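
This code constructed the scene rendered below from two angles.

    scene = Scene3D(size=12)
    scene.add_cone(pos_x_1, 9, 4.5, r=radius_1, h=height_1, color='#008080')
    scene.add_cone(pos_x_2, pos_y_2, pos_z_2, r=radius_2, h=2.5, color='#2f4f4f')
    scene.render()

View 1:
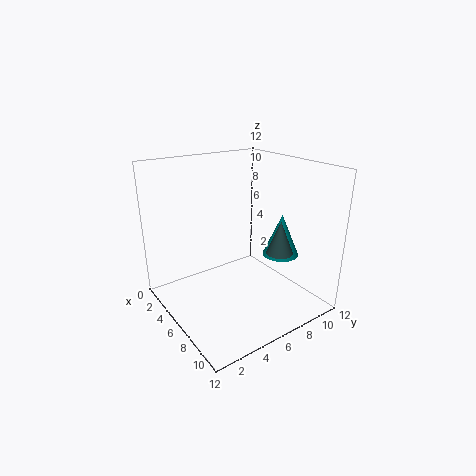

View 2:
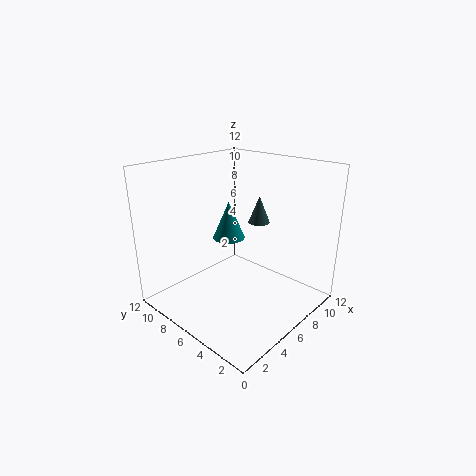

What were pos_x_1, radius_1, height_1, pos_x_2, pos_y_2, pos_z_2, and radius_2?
pos_x_1 = 8; radius_1 = 1.5; height_1 = 3.5; pos_x_2 = 10; pos_y_2 = 7; pos_z_2 = 6; radius_2 = 1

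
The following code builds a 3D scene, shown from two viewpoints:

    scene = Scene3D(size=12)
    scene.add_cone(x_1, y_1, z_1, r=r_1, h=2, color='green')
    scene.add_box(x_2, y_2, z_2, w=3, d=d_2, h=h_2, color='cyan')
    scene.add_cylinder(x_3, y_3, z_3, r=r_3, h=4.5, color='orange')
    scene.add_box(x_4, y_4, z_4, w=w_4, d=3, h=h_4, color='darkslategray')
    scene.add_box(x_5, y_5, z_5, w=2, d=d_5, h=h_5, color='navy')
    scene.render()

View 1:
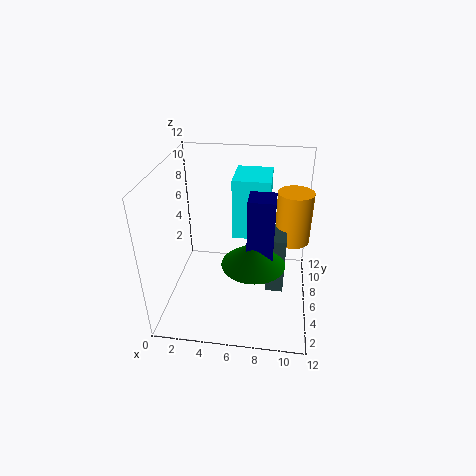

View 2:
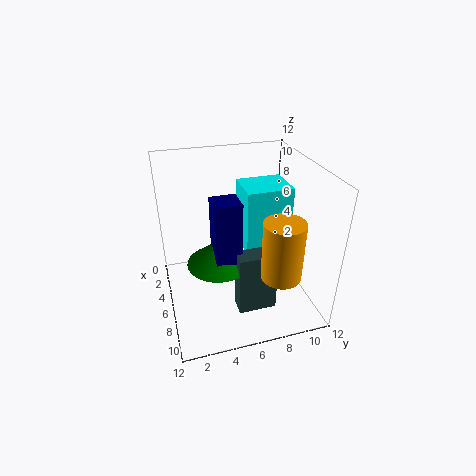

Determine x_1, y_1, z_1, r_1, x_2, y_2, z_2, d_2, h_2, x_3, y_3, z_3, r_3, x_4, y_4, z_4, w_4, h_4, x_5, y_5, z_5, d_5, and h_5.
x_1 = 7.5; y_1 = 4; z_1 = 5; r_1 = 2.5; x_2 = 5.5; y_2 = 6; z_2 = 6; d_2 = 3.5; h_2 = 5; x_3 = 10.5; y_3 = 8; z_3 = 5; r_3 = 1.5; x_4 = 8.5; y_4 = 5; z_4 = 1.5; w_4 = 1.5; h_4 = 5; x_5 = 7; y_5 = 3.5; z_5 = 5.5; d_5 = 2; h_5 = 5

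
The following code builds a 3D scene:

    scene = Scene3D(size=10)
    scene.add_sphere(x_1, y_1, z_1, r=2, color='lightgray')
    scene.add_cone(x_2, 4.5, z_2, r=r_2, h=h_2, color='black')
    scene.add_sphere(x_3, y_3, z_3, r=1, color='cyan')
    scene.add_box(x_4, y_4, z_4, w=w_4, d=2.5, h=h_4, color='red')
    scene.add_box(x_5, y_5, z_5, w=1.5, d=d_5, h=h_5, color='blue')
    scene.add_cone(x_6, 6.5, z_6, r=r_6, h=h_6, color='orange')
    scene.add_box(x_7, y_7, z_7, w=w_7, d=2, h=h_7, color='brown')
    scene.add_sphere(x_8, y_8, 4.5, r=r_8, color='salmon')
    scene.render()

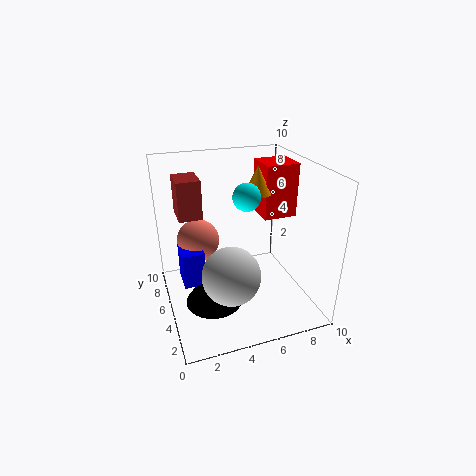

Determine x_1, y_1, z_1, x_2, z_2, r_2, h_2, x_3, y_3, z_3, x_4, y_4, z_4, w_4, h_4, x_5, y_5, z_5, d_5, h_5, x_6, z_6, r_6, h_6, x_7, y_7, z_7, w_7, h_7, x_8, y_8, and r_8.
x_1 = 4, y_1 = 3.5, z_1 = 3, x_2 = 3, z_2 = 0.5, r_2 = 2, h_2 = 3, x_3 = 6, y_3 = 6, z_3 = 7.5, x_4 = 7.5, y_4 = 6, z_4 = 5.5, w_4 = 2.5, h_4 = 4, x_5 = 1, y_5 = 4.5, z_5 = 2, d_5 = 2, h_5 = 2.5, x_6 = 7, z_6 = 7.5, r_6 = 1, h_6 = 2, x_7 = 1, y_7 = 4.5, z_7 = 7, w_7 = 1.5, h_7 = 2.5, x_8 = 2.5, y_8 = 6.5, r_8 = 1.5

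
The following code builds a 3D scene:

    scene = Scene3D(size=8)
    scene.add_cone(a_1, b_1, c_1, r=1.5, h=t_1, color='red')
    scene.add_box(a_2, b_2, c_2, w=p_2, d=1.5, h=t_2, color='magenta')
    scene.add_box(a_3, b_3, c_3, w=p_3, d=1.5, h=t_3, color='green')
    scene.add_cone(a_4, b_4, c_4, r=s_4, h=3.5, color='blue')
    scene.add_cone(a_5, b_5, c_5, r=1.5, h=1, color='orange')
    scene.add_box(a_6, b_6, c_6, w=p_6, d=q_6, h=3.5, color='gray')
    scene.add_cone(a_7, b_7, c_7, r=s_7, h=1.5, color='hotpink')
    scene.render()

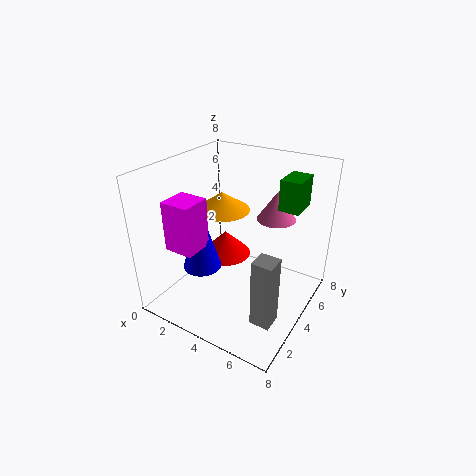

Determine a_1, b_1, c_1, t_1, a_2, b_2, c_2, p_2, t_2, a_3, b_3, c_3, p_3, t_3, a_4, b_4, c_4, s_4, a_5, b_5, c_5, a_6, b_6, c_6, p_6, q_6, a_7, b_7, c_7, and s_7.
a_1 = 2.5, b_1 = 5, c_1 = 2, t_1 = 1.5, a_2 = 2, b_2 = 0.5, c_2 = 4.5, p_2 = 1.5, t_2 = 2.5, a_3 = 6.5, b_3 = 3.5, c_3 = 6.5, p_3 = 1, t_3 = 1.5, a_4 = 3, b_4 = 2, c_4 = 3, s_4 = 1, a_5 = 3, b_5 = 4, c_5 = 5.5, a_6 = 6.5, b_6 = 1, c_6 = 1.5, p_6 = 1, q_6 = 1, a_7 = 6, b_7 = 4.5, c_7 = 5.5, s_7 = 1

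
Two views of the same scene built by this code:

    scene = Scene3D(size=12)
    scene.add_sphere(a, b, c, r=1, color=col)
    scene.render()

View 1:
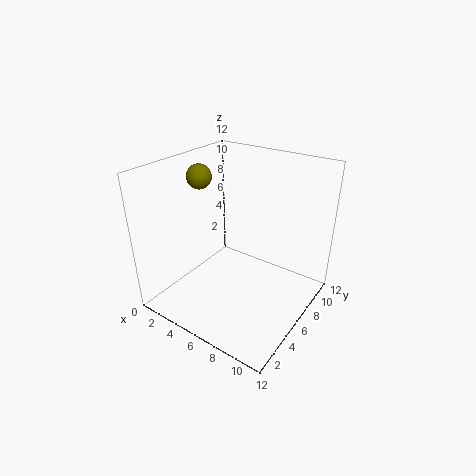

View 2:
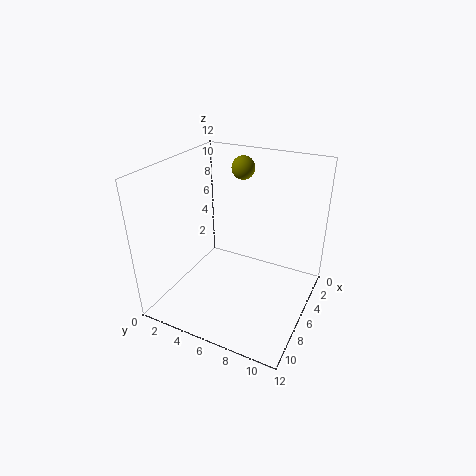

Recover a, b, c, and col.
a = 3, b = 5, c = 11, col = 'olive'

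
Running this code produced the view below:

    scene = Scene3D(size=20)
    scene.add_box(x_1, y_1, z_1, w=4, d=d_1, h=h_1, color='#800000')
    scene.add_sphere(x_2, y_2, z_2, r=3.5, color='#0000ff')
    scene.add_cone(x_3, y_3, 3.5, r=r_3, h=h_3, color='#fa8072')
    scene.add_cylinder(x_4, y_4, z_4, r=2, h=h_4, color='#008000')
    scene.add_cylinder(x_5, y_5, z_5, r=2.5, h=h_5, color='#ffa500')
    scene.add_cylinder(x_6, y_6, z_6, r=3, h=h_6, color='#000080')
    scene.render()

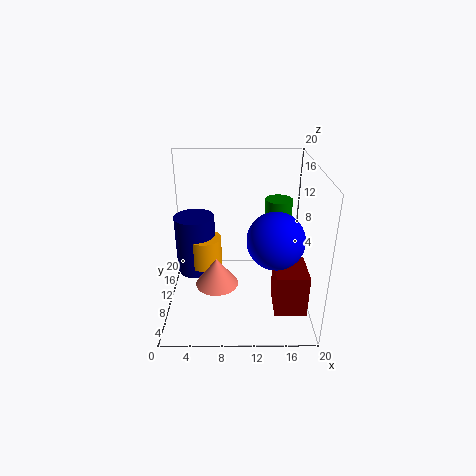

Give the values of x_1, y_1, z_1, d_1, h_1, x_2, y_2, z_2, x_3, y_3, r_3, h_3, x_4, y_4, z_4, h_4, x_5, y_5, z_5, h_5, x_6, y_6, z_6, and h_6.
x_1 = 14.5; y_1 = 1.5; z_1 = 3.5; d_1 = 5; h_1 = 5.5; x_2 = 14.5; y_2 = 4.5; z_2 = 12.5; x_3 = 7; y_3 = 8.5; r_3 = 3; h_3 = 4; x_4 = 16; y_4 = 14.5; z_4 = 8.5; h_4 = 5.5; x_5 = 5; y_5 = 13; z_5 = 4; h_5 = 4.5; x_6 = 3.5; y_6 = 14; z_6 = 2.5; h_6 = 9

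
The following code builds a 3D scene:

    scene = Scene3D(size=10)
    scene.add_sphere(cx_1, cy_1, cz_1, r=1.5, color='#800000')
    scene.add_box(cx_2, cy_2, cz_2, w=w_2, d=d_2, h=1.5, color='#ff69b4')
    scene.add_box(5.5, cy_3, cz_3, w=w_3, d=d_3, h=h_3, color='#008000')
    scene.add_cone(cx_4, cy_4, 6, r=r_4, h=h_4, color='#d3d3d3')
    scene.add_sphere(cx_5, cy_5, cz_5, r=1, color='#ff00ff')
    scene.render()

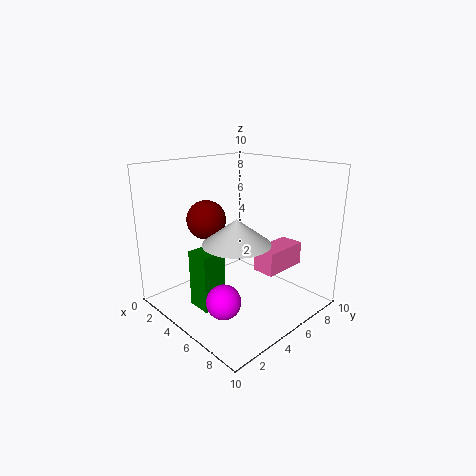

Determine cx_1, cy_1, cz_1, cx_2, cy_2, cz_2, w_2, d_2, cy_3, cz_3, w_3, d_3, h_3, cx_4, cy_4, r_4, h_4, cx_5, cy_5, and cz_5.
cx_1 = 1.5
cy_1 = 5
cz_1 = 5.5
cx_2 = 7
cy_2 = 4.5
cz_2 = 3.5
w_2 = 1.5
d_2 = 3
cy_3 = 0.5
cz_3 = 2
w_3 = 1.5
d_3 = 1.5
h_3 = 3.5
cx_4 = 7.5
cy_4 = 2.5
r_4 = 2
h_4 = 1.5
cx_5 = 8
cy_5 = 1
cz_5 = 3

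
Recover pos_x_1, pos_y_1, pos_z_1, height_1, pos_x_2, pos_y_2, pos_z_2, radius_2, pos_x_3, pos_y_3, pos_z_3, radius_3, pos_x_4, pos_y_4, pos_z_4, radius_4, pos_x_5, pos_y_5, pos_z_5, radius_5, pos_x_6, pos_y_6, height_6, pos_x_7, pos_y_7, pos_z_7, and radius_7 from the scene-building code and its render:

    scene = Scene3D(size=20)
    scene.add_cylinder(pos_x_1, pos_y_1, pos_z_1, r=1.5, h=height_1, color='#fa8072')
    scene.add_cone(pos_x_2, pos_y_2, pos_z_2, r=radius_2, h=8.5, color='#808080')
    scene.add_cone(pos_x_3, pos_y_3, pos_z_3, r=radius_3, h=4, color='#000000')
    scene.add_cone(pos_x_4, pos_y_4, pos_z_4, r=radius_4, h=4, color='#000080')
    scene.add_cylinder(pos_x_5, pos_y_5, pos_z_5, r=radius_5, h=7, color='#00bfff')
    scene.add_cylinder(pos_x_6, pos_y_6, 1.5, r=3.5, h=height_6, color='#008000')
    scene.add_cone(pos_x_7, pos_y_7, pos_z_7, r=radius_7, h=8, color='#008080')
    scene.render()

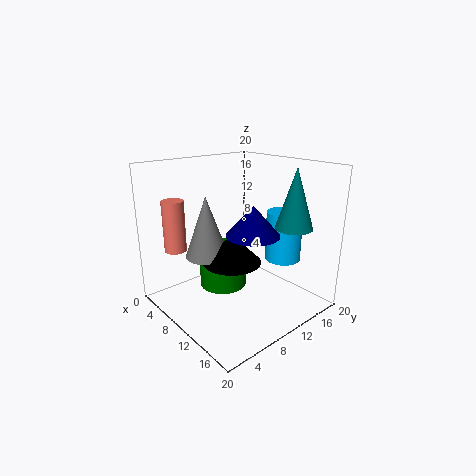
pos_x_1 = 5, pos_y_1 = 3, pos_z_1 = 8.5, height_1 = 7, pos_x_2 = 7.5, pos_y_2 = 6.5, pos_z_2 = 7.5, radius_2 = 3, pos_x_3 = 10.5, pos_y_3 = 8.5, pos_z_3 = 7, radius_3 = 4, pos_x_4 = 13.5, pos_y_4 = 9.5, pos_z_4 = 11.5, radius_4 = 3.5, pos_x_5 = 13.5, pos_y_5 = 15.5, pos_z_5 = 6.5, radius_5 = 2.5, pos_x_6 = 6.5, pos_y_6 = 10, height_6 = 6, pos_x_7 = 16, pos_y_7 = 14.5, pos_z_7 = 12, radius_7 = 2.5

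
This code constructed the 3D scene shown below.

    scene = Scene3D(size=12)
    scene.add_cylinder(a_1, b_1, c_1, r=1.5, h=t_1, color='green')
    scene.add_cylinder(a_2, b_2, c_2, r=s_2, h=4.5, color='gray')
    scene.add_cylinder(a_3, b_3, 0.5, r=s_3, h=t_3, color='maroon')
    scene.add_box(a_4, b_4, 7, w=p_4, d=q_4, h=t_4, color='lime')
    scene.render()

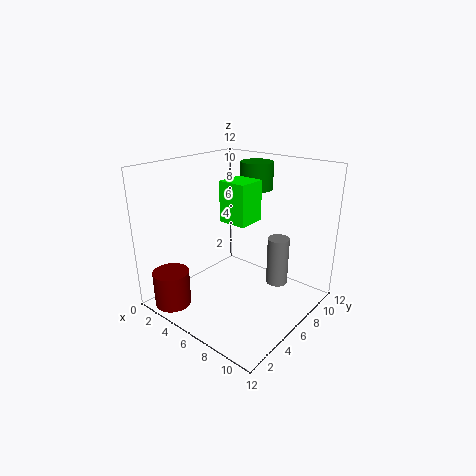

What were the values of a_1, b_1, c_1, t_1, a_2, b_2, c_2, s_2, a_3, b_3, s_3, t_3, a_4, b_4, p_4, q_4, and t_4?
a_1 = 4.5; b_1 = 10.5; c_1 = 9; t_1 = 2.5; a_2 = 7.5; b_2 = 10; c_2 = 0.5; s_2 = 1; a_3 = 2.5; b_3 = 1.5; s_3 = 1.5; t_3 = 3; a_4 = 4; b_4 = 6; p_4 = 2.5; q_4 = 2.5; t_4 = 3.5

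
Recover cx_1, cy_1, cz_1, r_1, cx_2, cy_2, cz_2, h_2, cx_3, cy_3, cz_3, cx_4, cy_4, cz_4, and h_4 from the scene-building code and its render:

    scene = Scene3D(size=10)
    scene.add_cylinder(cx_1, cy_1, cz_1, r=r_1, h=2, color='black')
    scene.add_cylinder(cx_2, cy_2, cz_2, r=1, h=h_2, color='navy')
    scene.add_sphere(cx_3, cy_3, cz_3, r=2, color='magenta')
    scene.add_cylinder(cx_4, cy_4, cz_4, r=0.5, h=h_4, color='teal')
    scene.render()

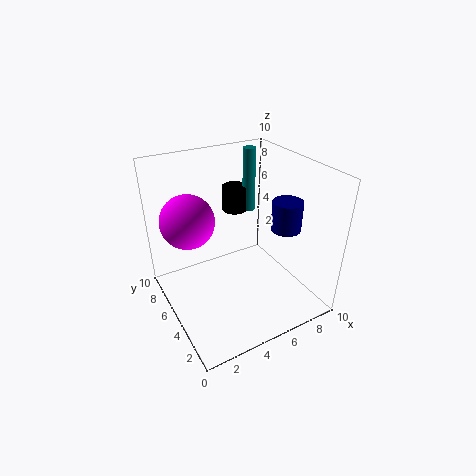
cx_1 = 7, cy_1 = 9, cz_1 = 5, r_1 = 1, cx_2 = 7.5, cy_2 = 3, cz_2 = 6, h_2 = 2, cx_3 = 2.5, cy_3 = 8, cz_3 = 5.5, cx_4 = 8, cy_4 = 8.5, cz_4 = 5, h_4 = 5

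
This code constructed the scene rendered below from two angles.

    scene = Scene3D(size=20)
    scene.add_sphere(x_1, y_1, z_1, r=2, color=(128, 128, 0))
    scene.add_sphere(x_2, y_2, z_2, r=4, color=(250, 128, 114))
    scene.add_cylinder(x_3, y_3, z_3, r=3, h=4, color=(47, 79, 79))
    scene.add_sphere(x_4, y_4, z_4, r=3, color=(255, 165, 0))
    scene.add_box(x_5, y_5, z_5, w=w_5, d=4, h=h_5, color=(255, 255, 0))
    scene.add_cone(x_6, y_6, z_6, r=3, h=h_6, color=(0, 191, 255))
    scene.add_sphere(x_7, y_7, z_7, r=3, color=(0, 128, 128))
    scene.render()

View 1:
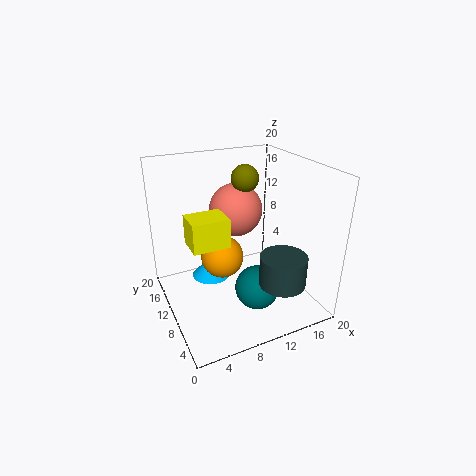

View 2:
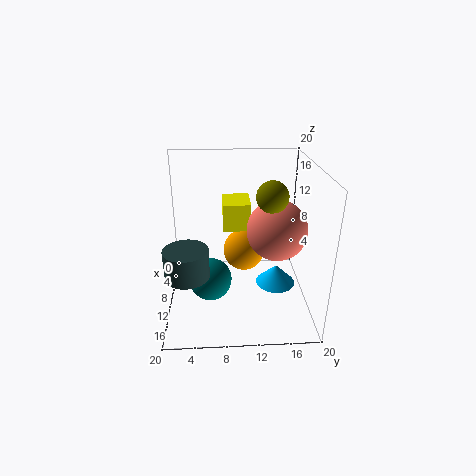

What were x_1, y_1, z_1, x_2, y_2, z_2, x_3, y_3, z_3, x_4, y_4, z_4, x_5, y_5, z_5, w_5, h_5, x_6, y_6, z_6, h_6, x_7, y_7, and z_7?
x_1 = 13, y_1 = 14, z_1 = 17, x_2 = 12, y_2 = 15, z_2 = 12, x_3 = 13, y_3 = 3, z_3 = 6, x_4 = 8, y_4 = 11, z_4 = 7, x_5 = 3, y_5 = 8, z_5 = 10, w_5 = 5, h_5 = 4, x_6 = 8, y_6 = 16, z_6 = 1, h_6 = 3, x_7 = 11, y_7 = 6, z_7 = 4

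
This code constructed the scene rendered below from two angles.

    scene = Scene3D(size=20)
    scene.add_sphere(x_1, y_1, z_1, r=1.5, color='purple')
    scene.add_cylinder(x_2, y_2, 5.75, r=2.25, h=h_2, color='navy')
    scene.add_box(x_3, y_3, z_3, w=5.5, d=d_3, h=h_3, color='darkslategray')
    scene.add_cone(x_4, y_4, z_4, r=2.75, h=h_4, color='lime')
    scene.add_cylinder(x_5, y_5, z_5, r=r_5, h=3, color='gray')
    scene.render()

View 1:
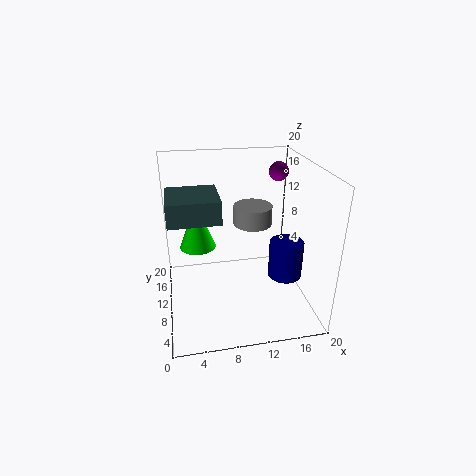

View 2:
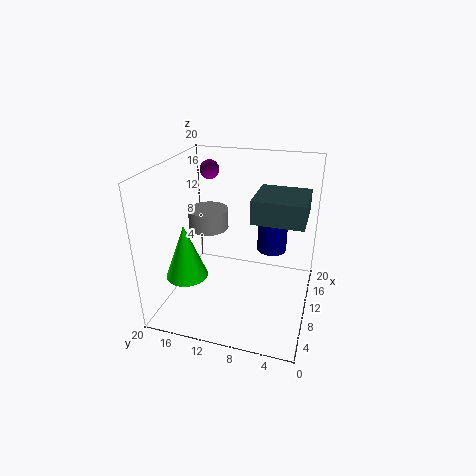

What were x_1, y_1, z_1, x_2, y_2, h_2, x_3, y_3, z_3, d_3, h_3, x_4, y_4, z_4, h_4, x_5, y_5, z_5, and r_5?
x_1 = 17.75
y_1 = 17
z_1 = 17
x_2 = 15.75
y_2 = 6.25
h_2 = 5
x_3 = 1
y_3 = 0.5
z_3 = 16.75
d_3 = 5.5
h_3 = 2.5
x_4 = 4.75
y_4 = 15.5
z_4 = 6.25
h_4 = 7.25
x_5 = 13.5
y_5 = 15.75
z_5 = 9.25
r_5 = 3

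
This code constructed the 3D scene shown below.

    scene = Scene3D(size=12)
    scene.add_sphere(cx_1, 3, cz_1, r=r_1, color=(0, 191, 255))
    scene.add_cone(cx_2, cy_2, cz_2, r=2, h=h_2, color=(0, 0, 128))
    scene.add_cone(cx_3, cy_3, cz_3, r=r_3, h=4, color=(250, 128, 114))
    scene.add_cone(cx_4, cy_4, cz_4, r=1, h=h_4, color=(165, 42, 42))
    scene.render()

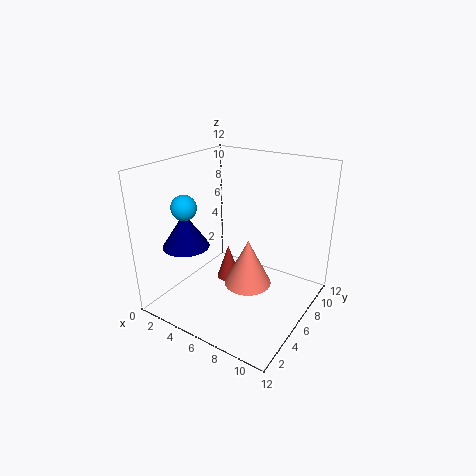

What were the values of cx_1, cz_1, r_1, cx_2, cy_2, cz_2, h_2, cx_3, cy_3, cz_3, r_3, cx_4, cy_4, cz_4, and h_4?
cx_1 = 3, cz_1 = 9, r_1 = 1, cx_2 = 2, cy_2 = 4, cz_2 = 5, h_2 = 3, cx_3 = 7, cy_3 = 6, cz_3 = 2, r_3 = 2, cx_4 = 5, cy_4 = 6, cz_4 = 2, h_4 = 3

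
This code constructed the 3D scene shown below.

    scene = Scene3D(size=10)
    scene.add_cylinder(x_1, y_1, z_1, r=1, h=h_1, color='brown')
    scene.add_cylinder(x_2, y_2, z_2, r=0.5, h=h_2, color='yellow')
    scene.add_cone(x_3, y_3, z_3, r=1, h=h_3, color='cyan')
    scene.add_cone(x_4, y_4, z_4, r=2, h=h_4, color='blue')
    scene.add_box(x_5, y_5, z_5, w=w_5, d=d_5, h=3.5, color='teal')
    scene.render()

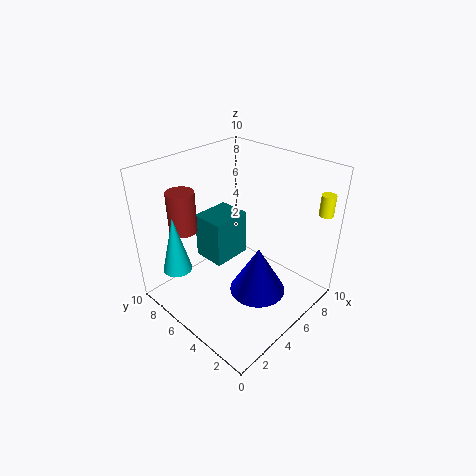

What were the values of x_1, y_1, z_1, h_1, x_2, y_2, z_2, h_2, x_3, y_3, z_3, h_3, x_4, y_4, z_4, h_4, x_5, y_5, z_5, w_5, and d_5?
x_1 = 3; y_1 = 8.5; z_1 = 5; h_1 = 3; x_2 = 9.5; y_2 = 1; z_2 = 6.5; h_2 = 1.5; x_3 = 1.5; y_3 = 7.5; z_3 = 3; h_3 = 4; x_4 = 5.5; y_4 = 3.5; z_4 = 1; h_4 = 3.5; x_5 = 4.5; y_5 = 6.5; z_5 = 2; w_5 = 3; d_5 = 2.5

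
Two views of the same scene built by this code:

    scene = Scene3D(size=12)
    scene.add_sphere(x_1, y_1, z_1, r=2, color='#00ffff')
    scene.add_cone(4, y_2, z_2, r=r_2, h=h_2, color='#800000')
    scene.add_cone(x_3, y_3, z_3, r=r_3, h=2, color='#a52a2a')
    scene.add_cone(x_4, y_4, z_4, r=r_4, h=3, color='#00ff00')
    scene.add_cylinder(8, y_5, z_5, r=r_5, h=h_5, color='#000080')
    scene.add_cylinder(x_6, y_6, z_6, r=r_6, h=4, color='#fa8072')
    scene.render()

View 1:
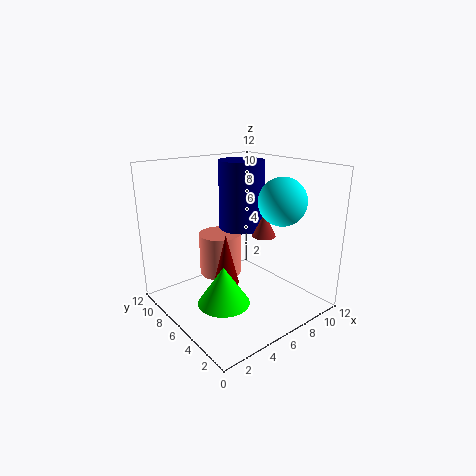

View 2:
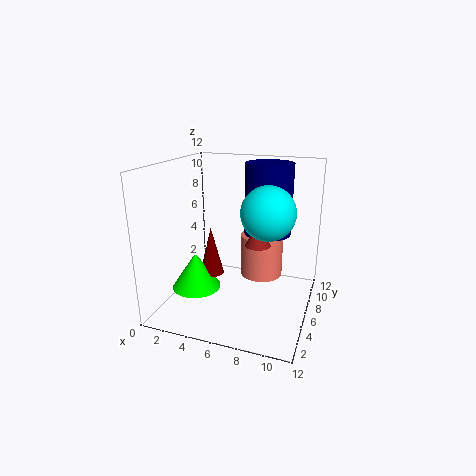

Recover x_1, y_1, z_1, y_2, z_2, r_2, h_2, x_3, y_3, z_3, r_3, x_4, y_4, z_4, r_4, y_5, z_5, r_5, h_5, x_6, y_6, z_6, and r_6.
x_1 = 9, y_1 = 4, z_1 = 9, y_2 = 5, z_2 = 3, r_2 = 1, h_2 = 4, x_3 = 8, y_3 = 5, z_3 = 6, r_3 = 1, x_4 = 3, y_4 = 4, z_4 = 2, r_4 = 2, y_5 = 8, z_5 = 6, r_5 = 2, h_5 = 6, x_6 = 7, y_6 = 10, z_6 = 1, r_6 = 2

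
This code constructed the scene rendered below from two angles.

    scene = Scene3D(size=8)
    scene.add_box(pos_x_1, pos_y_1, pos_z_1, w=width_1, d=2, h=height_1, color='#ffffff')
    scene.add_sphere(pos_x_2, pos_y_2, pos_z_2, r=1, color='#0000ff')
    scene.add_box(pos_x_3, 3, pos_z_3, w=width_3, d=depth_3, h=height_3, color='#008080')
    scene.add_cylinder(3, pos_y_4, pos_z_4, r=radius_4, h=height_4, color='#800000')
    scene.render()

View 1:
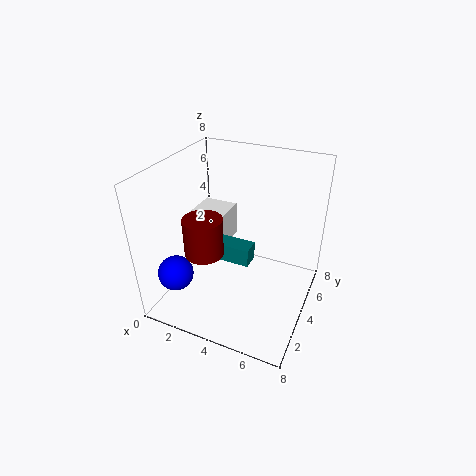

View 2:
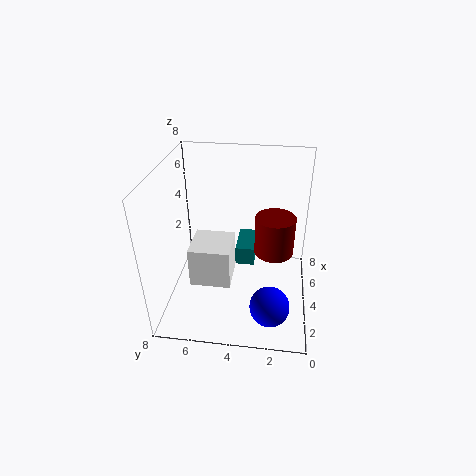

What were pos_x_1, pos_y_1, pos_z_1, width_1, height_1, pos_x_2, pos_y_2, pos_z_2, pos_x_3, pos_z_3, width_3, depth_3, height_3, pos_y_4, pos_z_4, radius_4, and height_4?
pos_x_1 = 1; pos_y_1 = 4; pos_z_1 = 3; width_1 = 2; height_1 = 2; pos_x_2 = 1; pos_y_2 = 2; pos_z_2 = 2; pos_x_3 = 3; pos_z_3 = 3; width_3 = 2; depth_3 = 1; height_3 = 1; pos_y_4 = 2; pos_z_4 = 4; radius_4 = 1; height_4 = 2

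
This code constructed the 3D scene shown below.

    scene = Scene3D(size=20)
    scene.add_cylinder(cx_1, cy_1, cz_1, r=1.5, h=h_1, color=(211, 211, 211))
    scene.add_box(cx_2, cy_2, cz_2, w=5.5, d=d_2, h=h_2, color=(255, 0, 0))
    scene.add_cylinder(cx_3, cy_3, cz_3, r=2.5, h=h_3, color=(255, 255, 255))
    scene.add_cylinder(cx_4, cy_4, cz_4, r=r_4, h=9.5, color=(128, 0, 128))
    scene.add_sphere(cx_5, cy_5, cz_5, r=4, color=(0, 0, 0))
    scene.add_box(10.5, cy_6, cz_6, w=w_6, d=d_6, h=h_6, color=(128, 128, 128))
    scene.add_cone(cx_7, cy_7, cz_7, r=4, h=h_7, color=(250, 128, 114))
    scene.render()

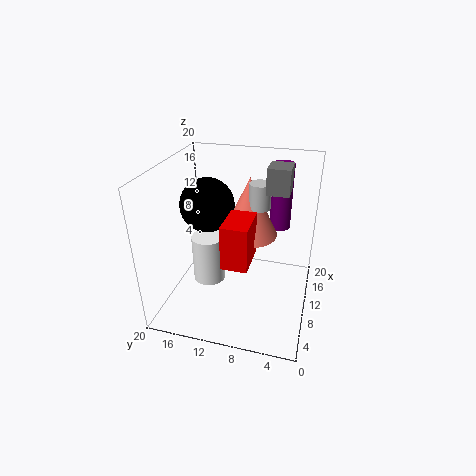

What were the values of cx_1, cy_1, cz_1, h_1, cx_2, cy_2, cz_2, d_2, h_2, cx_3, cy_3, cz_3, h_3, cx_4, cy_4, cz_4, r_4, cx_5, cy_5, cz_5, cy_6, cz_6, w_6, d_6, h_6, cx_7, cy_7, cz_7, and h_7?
cx_1 = 12, cy_1 = 7.5, cz_1 = 14, h_1 = 3.5, cx_2 = 5, cy_2 = 7.5, cz_2 = 8, d_2 = 3.5, h_2 = 6, cx_3 = 12.5, cy_3 = 15.5, cz_3 = 0.5, h_3 = 7.5, cx_4 = 15, cy_4 = 5, cz_4 = 10, r_4 = 1.5, cx_5 = 13, cy_5 = 15.5, cz_5 = 13, cy_6 = 3.5, cz_6 = 16.5, w_6 = 3.5, d_6 = 3, h_6 = 3.5, cx_7 = 12.5, cy_7 = 9, cz_7 = 9.5, h_7 = 8.5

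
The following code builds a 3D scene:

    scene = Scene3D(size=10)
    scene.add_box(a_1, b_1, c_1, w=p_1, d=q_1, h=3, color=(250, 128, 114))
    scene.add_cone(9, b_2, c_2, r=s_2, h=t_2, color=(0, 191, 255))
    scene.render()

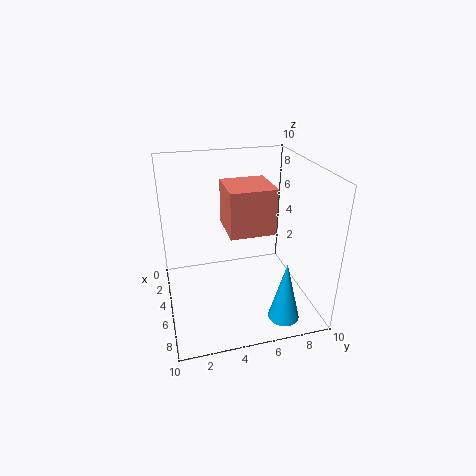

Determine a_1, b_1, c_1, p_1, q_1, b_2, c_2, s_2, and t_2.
a_1 = 4, b_1 = 4, c_1 = 6, p_1 = 3, q_1 = 3, b_2 = 7, c_2 = 1, s_2 = 1, t_2 = 4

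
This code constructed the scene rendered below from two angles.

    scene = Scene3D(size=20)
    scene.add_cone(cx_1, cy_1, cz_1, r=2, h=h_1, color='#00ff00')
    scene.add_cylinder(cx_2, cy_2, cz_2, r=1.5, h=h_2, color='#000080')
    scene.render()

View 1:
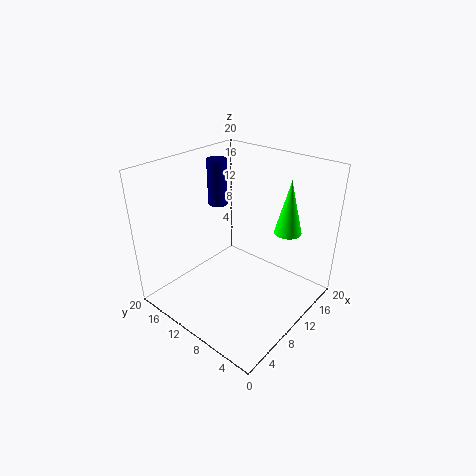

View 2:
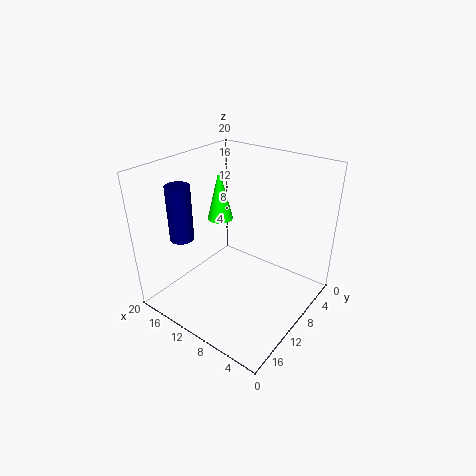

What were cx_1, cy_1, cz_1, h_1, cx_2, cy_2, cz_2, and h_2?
cx_1 = 16.5
cy_1 = 6
cz_1 = 9.5
h_1 = 8
cx_2 = 13.5
cy_2 = 17
cz_2 = 12
h_2 = 7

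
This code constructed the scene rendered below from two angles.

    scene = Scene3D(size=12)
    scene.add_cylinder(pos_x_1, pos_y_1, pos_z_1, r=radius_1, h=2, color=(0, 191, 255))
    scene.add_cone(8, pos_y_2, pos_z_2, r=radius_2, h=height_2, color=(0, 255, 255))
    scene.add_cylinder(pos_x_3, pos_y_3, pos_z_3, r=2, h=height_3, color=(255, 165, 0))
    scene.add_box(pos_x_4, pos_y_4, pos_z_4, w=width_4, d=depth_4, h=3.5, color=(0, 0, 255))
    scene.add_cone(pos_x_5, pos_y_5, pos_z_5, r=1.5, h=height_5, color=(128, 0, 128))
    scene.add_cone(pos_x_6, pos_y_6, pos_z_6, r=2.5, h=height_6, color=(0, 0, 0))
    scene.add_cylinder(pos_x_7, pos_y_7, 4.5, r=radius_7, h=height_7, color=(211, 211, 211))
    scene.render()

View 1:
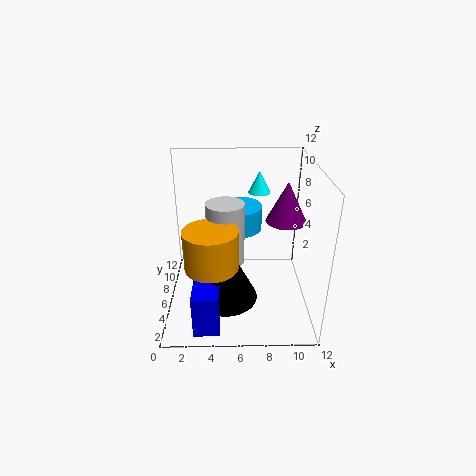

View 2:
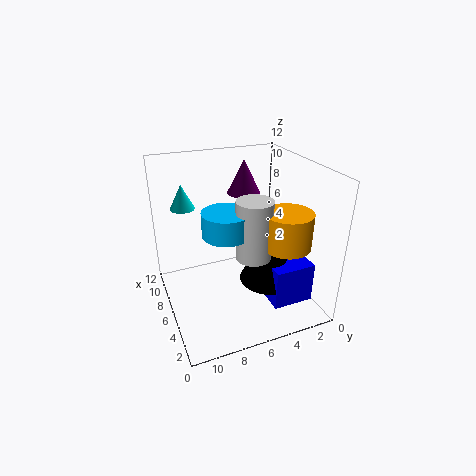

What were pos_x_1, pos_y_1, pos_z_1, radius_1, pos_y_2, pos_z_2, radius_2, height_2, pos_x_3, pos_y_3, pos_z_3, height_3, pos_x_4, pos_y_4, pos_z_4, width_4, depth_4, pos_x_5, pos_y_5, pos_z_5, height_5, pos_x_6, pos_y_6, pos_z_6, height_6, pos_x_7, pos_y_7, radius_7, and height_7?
pos_x_1 = 6; pos_y_1 = 7; pos_z_1 = 6.5; radius_1 = 2; pos_y_2 = 10; pos_z_2 = 8.5; radius_2 = 1; height_2 = 2; pos_x_3 = 4; pos_y_3 = 2.5; pos_z_3 = 5.5; height_3 = 3; pos_x_4 = 2.5; pos_y_4 = 0.5; pos_z_4 = 0.5; width_4 = 2; depth_4 = 3.5; pos_x_5 = 9.5; pos_y_5 = 4; pos_z_5 = 8.5; height_5 = 3; pos_x_6 = 5; pos_y_6 = 3.5; pos_z_6 = 2; height_6 = 5; pos_x_7 = 5; pos_y_7 = 5; radius_7 = 1.5; height_7 = 5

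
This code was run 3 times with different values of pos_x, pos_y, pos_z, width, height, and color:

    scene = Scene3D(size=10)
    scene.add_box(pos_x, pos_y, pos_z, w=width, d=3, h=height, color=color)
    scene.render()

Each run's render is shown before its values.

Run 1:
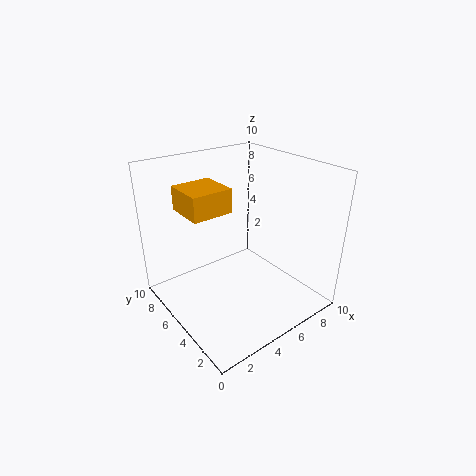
pos_x = 2.25; pos_y = 6; pos_z = 6.5; width = 3; height = 1.75; color = 'orange'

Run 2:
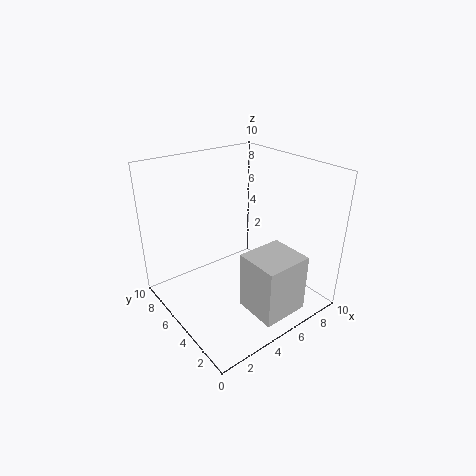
pos_x = 4; pos_y = 0.5; pos_z = 0.75; width = 3.25; height = 4; color = 'lightgray'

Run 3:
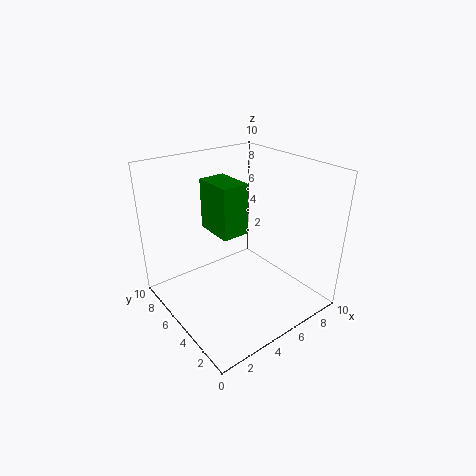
pos_x = 4.25; pos_y = 5.5; pos_z = 4.75; width = 2; height = 3.75; color = 'green'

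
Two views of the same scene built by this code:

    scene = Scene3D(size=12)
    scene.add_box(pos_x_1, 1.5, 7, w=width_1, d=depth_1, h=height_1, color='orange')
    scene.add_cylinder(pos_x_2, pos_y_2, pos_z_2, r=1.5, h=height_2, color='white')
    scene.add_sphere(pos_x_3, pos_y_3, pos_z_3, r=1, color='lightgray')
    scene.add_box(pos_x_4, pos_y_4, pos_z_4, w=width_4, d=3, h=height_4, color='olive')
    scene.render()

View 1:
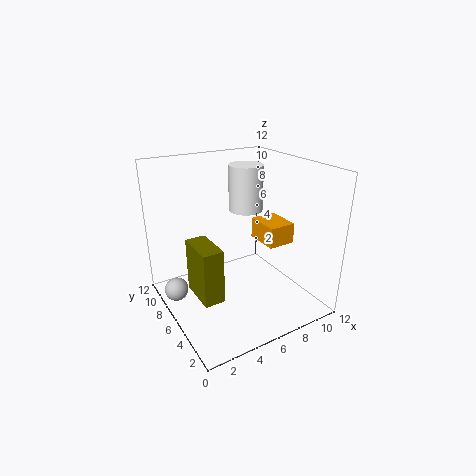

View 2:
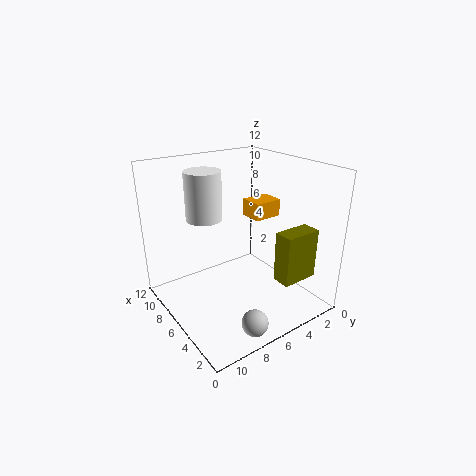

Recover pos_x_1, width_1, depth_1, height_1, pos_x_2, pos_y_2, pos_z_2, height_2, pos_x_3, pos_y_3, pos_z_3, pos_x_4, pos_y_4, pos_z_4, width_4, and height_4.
pos_x_1 = 6
width_1 = 2
depth_1 = 2.5
height_1 = 1.5
pos_x_2 = 8
pos_y_2 = 8
pos_z_2 = 7.5
height_2 = 4
pos_x_3 = 1
pos_y_3 = 8
pos_z_3 = 1.5
pos_x_4 = 1
pos_y_4 = 2
pos_z_4 = 3.5
width_4 = 1.5
height_4 = 4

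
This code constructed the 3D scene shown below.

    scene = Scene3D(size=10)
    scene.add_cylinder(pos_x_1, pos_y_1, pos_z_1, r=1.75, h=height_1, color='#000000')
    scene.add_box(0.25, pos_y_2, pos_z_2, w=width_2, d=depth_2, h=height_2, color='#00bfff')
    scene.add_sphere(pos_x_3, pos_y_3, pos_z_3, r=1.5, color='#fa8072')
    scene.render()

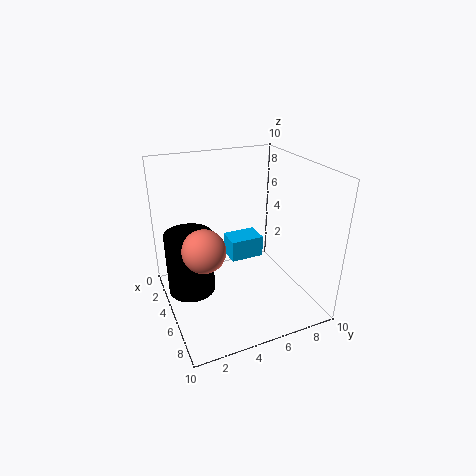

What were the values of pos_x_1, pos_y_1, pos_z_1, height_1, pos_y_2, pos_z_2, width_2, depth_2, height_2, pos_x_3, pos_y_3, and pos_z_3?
pos_x_1 = 3, pos_y_1 = 2, pos_z_1 = 0.25, height_1 = 4.75, pos_y_2 = 5.75, pos_z_2 = 1.25, width_2 = 2, depth_2 = 2.75, height_2 = 1.75, pos_x_3 = 5, pos_y_3 = 2.5, pos_z_3 = 4.5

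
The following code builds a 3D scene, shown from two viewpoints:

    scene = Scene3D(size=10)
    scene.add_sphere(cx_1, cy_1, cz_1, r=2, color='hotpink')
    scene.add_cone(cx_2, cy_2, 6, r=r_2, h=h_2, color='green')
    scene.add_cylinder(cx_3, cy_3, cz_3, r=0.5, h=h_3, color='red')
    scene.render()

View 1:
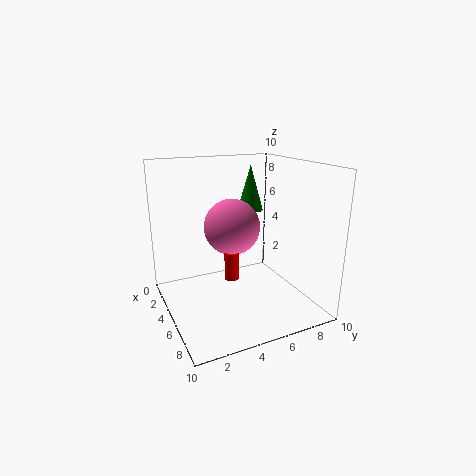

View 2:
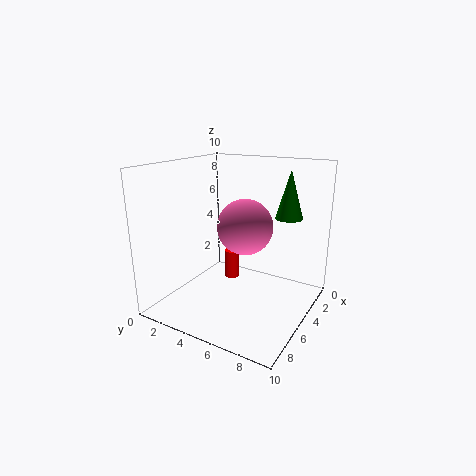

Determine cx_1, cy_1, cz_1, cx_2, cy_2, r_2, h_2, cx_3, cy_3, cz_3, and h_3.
cx_1 = 4
cy_1 = 5
cz_1 = 5.5
cx_2 = 2
cy_2 = 7.5
r_2 = 1
h_2 = 3.5
cx_3 = 5
cy_3 = 4.5
cz_3 = 2
h_3 = 2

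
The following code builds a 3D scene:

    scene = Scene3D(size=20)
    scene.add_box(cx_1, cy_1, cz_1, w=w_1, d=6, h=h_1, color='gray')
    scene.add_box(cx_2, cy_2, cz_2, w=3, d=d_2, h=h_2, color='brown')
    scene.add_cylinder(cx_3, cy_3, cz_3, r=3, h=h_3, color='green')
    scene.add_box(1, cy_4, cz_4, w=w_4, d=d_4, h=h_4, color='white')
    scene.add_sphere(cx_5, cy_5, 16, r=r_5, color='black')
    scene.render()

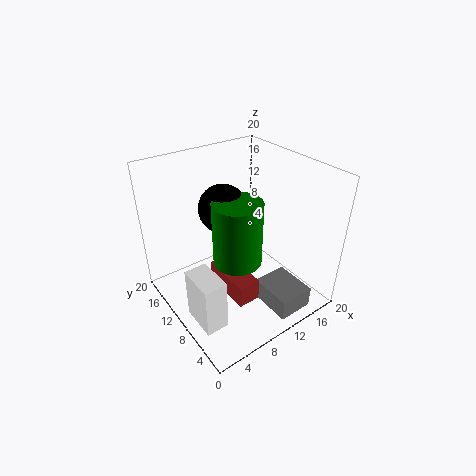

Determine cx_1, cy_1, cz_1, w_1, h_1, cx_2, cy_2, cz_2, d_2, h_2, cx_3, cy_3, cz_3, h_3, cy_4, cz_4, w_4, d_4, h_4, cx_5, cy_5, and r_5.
cx_1 = 11, cy_1 = 1, cz_1 = 1, w_1 = 5, h_1 = 3, cx_2 = 6, cy_2 = 4, cz_2 = 4, d_2 = 7, h_2 = 3, cx_3 = 7, cy_3 = 6, cz_3 = 10, h_3 = 8, cy_4 = 4, cz_4 = 2, w_4 = 3, d_4 = 5, h_4 = 7, cx_5 = 7, cy_5 = 9, r_5 = 3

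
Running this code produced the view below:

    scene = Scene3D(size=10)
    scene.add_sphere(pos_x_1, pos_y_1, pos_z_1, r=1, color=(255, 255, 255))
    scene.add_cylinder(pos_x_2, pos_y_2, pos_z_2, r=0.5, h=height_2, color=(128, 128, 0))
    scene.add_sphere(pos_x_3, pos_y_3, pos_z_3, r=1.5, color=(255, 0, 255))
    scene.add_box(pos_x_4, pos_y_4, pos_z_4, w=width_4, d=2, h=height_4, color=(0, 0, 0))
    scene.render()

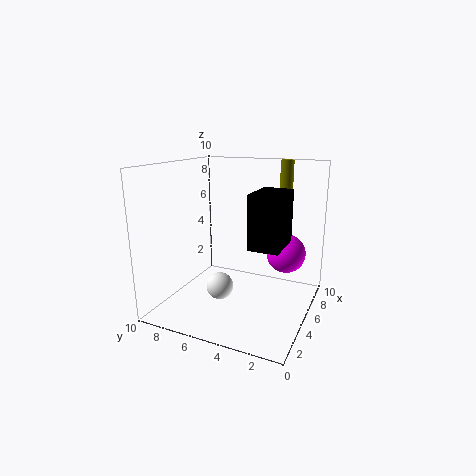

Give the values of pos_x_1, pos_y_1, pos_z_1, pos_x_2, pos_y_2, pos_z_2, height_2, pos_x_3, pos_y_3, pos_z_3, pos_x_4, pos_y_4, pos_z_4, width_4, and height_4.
pos_x_1 = 5
pos_y_1 = 6.5
pos_z_1 = 1
pos_x_2 = 9.5
pos_y_2 = 3
pos_z_2 = 7.5
height_2 = 2.5
pos_x_3 = 8.5
pos_y_3 = 2.5
pos_z_3 = 3
pos_x_4 = 3
pos_y_4 = 1.5
pos_z_4 = 5
width_4 = 3
height_4 = 3.5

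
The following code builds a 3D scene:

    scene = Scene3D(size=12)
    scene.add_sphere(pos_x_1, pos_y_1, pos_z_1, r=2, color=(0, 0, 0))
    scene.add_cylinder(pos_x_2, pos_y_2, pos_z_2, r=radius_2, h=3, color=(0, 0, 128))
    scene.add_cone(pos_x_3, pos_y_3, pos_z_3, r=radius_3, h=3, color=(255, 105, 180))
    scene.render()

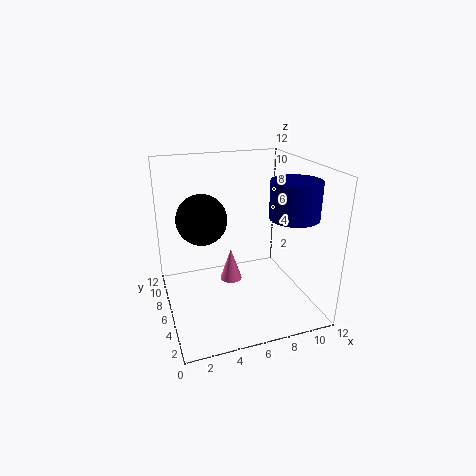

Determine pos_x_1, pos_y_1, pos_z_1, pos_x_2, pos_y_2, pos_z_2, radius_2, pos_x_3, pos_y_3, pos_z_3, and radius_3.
pos_x_1 = 3
pos_y_1 = 6
pos_z_1 = 8
pos_x_2 = 10
pos_y_2 = 4
pos_z_2 = 8
radius_2 = 2
pos_x_3 = 6
pos_y_3 = 8
pos_z_3 = 1
radius_3 = 1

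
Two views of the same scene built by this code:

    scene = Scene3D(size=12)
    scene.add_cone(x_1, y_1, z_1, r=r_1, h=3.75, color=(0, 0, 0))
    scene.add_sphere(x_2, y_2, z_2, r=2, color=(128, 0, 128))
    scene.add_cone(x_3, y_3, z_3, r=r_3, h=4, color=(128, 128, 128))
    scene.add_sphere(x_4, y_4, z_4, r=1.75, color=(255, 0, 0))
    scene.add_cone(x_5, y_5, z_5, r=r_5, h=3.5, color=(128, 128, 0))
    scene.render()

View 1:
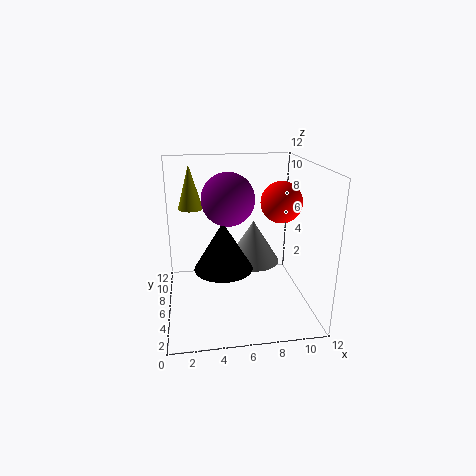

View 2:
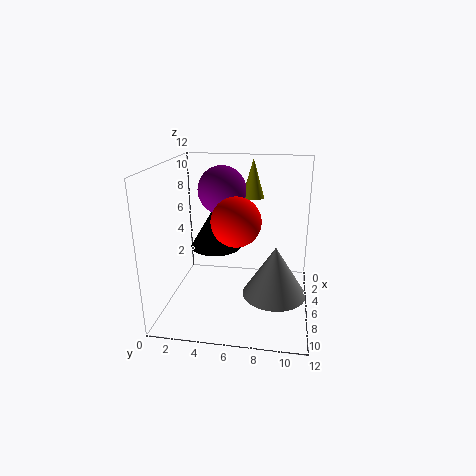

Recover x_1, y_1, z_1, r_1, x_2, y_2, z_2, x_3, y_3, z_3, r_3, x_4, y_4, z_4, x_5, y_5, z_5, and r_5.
x_1 = 4.5, y_1 = 3.75, z_1 = 4.5, r_1 = 2.25, x_2 = 5, y_2 = 4.5, z_2 = 9.75, x_3 = 8, y_3 = 9.25, z_3 = 2.25, r_3 = 2.5, x_4 = 9.75, y_4 = 6.5, z_4 = 8.75, x_5 = 2.25, y_5 = 6.75, z_5 = 8.5, r_5 = 1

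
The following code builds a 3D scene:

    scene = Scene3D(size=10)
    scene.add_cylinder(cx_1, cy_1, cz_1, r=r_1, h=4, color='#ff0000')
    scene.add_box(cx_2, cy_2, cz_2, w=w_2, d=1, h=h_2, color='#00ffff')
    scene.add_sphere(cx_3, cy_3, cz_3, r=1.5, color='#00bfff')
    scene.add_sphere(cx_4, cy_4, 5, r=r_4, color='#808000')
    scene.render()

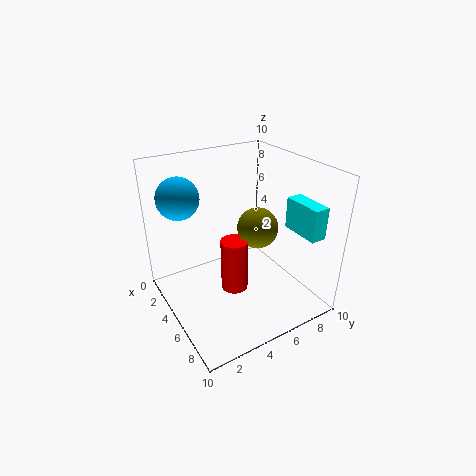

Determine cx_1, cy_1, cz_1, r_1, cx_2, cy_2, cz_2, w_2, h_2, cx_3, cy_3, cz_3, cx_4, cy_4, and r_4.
cx_1 = 4.5
cy_1 = 5
cz_1 = 0.5
r_1 = 1
cx_2 = 7.5
cy_2 = 7
cz_2 = 6.5
w_2 = 2.5
h_2 = 2
cx_3 = 2
cy_3 = 2
cz_3 = 7.5
cx_4 = 4.5
cy_4 = 7
r_4 = 1.5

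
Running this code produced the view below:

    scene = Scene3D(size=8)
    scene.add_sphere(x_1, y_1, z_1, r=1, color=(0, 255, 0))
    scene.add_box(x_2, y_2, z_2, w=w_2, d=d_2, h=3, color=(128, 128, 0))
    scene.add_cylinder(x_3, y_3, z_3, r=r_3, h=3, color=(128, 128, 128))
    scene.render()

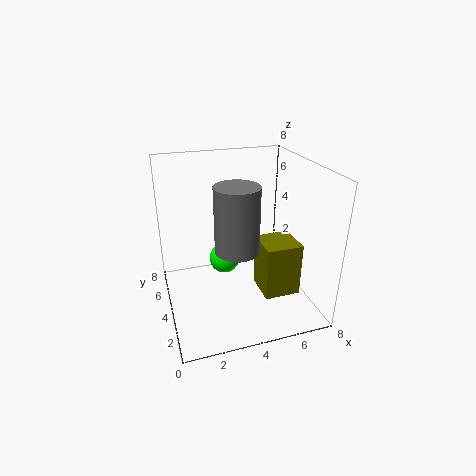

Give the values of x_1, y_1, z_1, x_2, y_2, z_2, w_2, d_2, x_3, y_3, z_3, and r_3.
x_1 = 4
y_1 = 7
z_1 = 1
x_2 = 5
y_2 = 2
z_2 = 1
w_2 = 2
d_2 = 2
x_3 = 3
y_3 = 1
z_3 = 5
r_3 = 1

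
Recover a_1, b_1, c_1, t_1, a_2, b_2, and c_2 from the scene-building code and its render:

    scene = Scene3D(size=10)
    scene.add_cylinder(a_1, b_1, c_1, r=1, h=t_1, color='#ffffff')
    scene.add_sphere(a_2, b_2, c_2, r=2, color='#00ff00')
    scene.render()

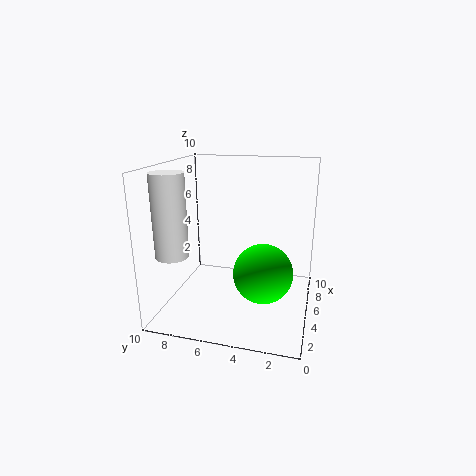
a_1 = 1; b_1 = 8; c_1 = 5; t_1 = 5; a_2 = 4; b_2 = 3; c_2 = 3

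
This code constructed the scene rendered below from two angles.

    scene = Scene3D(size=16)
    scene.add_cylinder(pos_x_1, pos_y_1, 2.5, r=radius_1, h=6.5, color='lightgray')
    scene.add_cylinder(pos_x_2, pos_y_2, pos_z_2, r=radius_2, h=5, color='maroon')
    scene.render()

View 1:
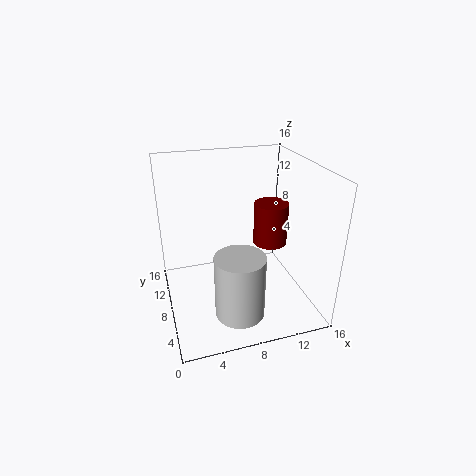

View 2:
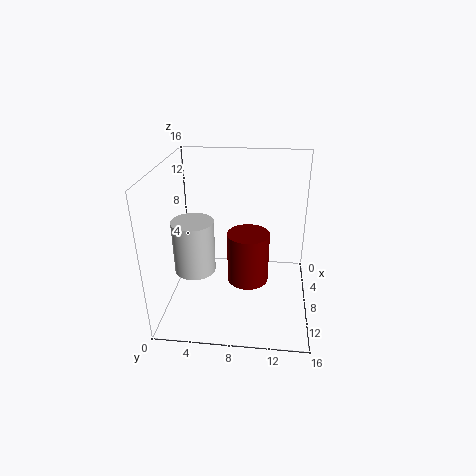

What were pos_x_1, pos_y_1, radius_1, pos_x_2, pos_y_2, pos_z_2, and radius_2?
pos_x_1 = 6.5, pos_y_1 = 2.5, radius_1 = 2.5, pos_x_2 = 12.5, pos_y_2 = 9.5, pos_z_2 = 6, radius_2 = 2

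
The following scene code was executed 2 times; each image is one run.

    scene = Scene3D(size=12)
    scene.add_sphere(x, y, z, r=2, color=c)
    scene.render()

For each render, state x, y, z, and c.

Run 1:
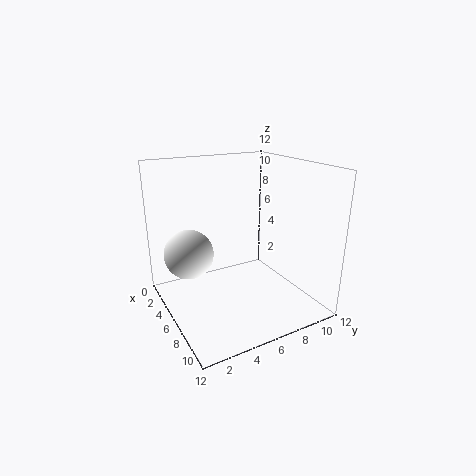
x = 5, y = 2, z = 5, c = 'white'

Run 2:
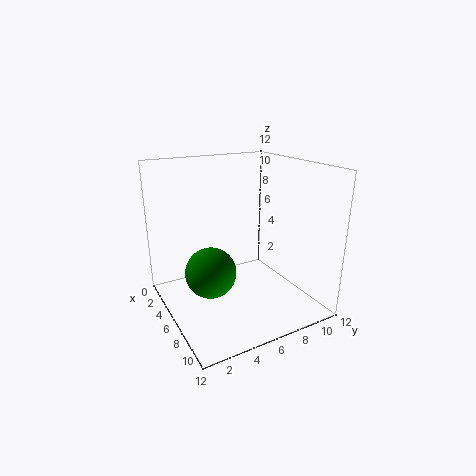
x = 7, y = 3, z = 4, c = 'green'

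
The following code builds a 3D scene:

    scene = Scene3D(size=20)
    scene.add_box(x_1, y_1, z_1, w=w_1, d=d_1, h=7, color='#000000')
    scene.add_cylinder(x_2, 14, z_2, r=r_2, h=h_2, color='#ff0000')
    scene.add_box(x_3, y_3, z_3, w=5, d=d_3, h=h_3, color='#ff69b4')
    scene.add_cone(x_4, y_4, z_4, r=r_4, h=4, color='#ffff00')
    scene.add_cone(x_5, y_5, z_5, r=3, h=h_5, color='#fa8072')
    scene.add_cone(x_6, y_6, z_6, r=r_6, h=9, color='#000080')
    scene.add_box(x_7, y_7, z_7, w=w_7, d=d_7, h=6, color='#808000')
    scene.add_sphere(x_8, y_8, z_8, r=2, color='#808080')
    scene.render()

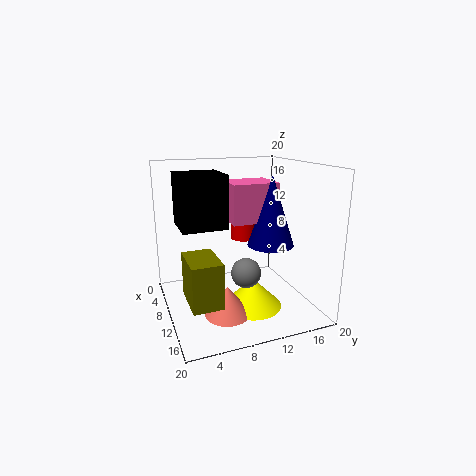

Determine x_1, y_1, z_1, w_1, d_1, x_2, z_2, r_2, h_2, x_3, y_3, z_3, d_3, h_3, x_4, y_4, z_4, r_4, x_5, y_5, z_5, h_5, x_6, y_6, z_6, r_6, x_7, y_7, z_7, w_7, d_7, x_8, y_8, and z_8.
x_1 = 6
y_1 = 2
z_1 = 12
w_1 = 6
d_1 = 6
x_2 = 2
z_2 = 7
r_2 = 2
h_2 = 3
x_3 = 9
y_3 = 8
z_3 = 13
d_3 = 6
h_3 = 5
x_4 = 13
y_4 = 11
z_4 = 1
r_4 = 4
x_5 = 14
y_5 = 7
z_5 = 1
h_5 = 4
x_6 = 14
y_6 = 13
z_6 = 10
r_6 = 3
x_7 = 10
y_7 = 2
z_7 = 3
w_7 = 6
d_7 = 4
x_8 = 13
y_8 = 10
z_8 = 6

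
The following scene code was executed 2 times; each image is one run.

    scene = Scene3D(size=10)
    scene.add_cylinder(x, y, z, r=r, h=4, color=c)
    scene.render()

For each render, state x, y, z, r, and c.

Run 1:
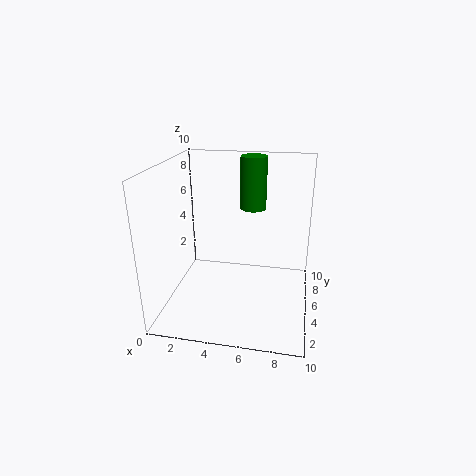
x = 5.5; y = 8.5; z = 6; r = 1; c = 'green'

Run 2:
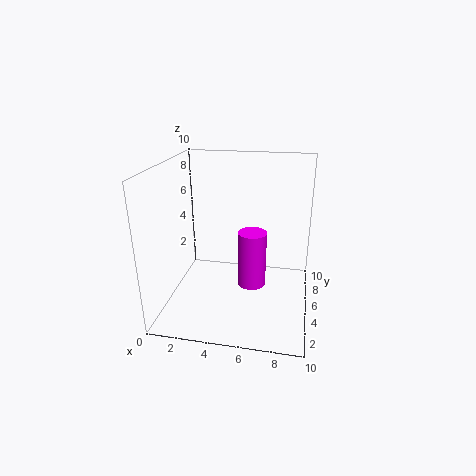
x = 6; y = 5; z = 1.5; r = 1; c = 'magenta'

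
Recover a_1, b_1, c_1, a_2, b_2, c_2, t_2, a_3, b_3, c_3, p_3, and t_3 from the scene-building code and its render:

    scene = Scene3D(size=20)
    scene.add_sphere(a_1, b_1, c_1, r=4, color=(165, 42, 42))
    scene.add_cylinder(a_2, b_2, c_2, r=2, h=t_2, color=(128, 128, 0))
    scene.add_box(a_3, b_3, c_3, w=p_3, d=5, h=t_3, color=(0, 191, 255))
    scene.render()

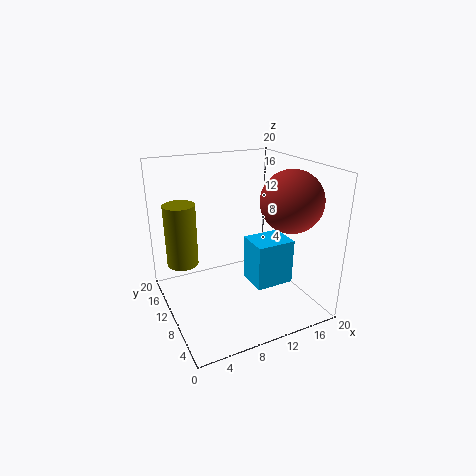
a_1 = 15, b_1 = 5, c_1 = 16, a_2 = 2, b_2 = 10, c_2 = 8, t_2 = 8, a_3 = 13, b_3 = 9, c_3 = 1, p_3 = 6, t_3 = 7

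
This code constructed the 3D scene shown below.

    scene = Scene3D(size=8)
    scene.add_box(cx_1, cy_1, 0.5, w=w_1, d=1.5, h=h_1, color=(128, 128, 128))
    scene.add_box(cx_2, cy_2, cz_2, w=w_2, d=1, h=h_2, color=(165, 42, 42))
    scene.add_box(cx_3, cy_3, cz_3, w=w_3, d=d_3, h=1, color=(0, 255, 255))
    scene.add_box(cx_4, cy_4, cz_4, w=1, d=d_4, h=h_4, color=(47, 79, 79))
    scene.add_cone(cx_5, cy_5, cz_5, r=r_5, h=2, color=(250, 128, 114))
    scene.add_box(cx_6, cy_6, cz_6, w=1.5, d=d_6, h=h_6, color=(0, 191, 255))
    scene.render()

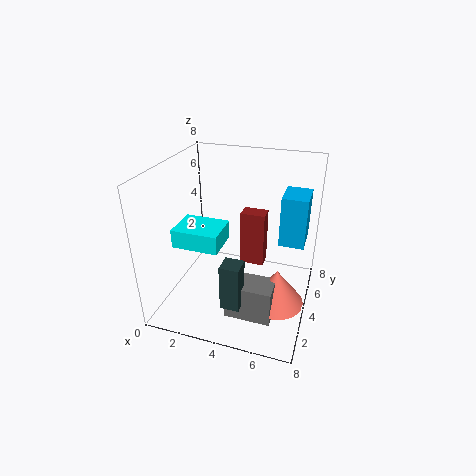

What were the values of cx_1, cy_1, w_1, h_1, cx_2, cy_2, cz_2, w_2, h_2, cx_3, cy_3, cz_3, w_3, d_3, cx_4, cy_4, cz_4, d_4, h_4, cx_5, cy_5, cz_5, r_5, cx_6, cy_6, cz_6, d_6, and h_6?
cx_1 = 4, cy_1 = 1.5, w_1 = 2.5, h_1 = 2, cx_2 = 3.5, cy_2 = 6, cz_2 = 1, w_2 = 1.5, h_2 = 3.5, cx_3 = 1, cy_3 = 2, cz_3 = 4, w_3 = 2.5, d_3 = 2, cx_4 = 4, cy_4 = 1, cz_4 = 1.5, d_4 = 1, h_4 = 2.5, cx_5 = 6.5, cy_5 = 3, cz_5 = 1, r_5 = 1.5, cx_6 = 6, cy_6 = 5.5, cz_6 = 3, d_6 = 2, h_6 = 3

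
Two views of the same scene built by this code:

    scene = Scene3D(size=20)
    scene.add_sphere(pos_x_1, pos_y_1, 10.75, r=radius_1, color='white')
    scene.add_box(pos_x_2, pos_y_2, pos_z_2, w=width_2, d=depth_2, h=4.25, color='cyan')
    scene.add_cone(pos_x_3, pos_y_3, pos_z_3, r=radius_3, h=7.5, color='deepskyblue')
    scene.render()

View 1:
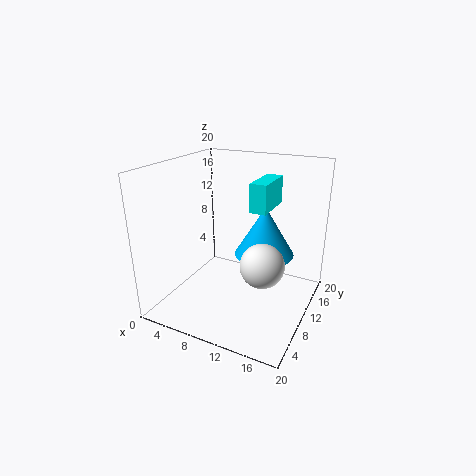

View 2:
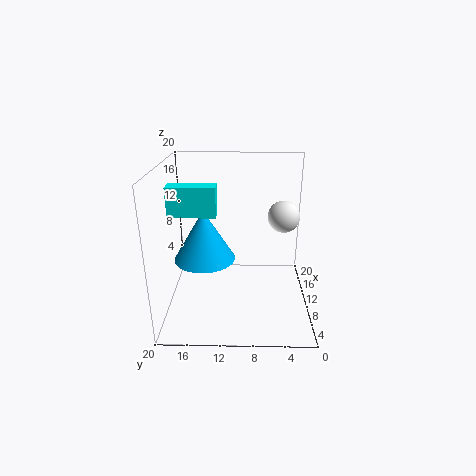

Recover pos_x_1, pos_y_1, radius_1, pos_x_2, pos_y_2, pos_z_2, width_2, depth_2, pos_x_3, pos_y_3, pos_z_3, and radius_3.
pos_x_1 = 16.5, pos_y_1 = 3, radius_1 = 2.5, pos_x_2 = 10.25, pos_y_2 = 13, pos_z_2 = 12.75, width_2 = 2.5, depth_2 = 6.75, pos_x_3 = 12, pos_y_3 = 15, pos_z_3 = 5.75, radius_3 = 4.5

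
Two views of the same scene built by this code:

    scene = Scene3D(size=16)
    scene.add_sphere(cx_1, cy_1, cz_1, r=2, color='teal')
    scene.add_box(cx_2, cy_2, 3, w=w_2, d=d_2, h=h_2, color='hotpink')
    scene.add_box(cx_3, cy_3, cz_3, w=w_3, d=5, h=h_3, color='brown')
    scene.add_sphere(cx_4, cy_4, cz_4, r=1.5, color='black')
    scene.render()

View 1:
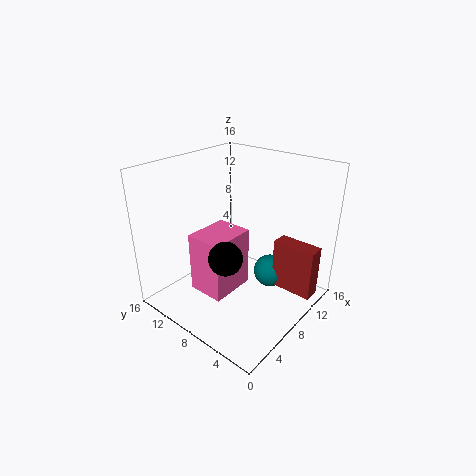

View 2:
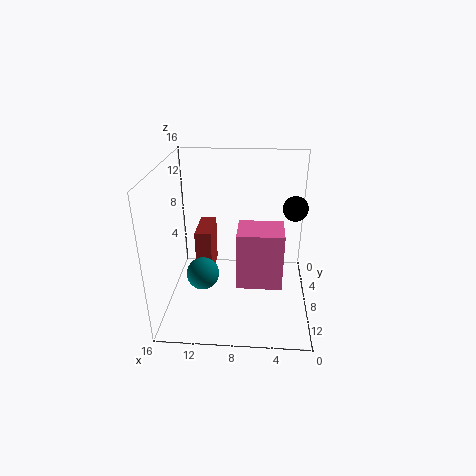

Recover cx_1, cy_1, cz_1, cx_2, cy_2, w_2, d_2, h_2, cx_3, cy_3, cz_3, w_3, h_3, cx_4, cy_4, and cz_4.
cx_1 = 12.5
cy_1 = 6.5
cz_1 = 2
cx_2 = 3
cy_2 = 6.5
w_2 = 5
d_2 = 4
h_2 = 6.5
cx_3 = 11.5
cy_3 = 0.5
cz_3 = 1
w_3 = 2
h_3 = 6
cx_4 = 1.5
cy_4 = 4
cz_4 = 10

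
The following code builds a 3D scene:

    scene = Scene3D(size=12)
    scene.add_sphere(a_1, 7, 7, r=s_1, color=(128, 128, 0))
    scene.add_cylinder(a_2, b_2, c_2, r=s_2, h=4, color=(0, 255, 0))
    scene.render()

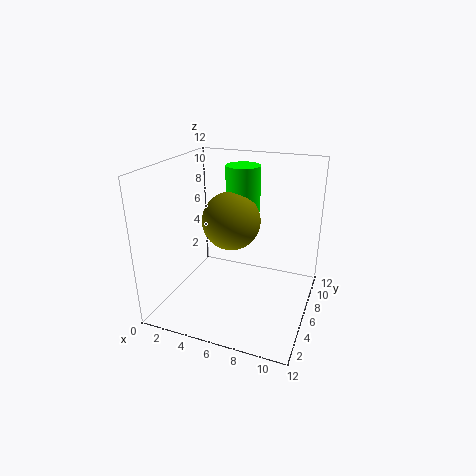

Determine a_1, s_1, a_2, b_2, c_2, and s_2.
a_1 = 5
s_1 = 2.5
a_2 = 5.5
b_2 = 8.5
c_2 = 7.5
s_2 = 1.5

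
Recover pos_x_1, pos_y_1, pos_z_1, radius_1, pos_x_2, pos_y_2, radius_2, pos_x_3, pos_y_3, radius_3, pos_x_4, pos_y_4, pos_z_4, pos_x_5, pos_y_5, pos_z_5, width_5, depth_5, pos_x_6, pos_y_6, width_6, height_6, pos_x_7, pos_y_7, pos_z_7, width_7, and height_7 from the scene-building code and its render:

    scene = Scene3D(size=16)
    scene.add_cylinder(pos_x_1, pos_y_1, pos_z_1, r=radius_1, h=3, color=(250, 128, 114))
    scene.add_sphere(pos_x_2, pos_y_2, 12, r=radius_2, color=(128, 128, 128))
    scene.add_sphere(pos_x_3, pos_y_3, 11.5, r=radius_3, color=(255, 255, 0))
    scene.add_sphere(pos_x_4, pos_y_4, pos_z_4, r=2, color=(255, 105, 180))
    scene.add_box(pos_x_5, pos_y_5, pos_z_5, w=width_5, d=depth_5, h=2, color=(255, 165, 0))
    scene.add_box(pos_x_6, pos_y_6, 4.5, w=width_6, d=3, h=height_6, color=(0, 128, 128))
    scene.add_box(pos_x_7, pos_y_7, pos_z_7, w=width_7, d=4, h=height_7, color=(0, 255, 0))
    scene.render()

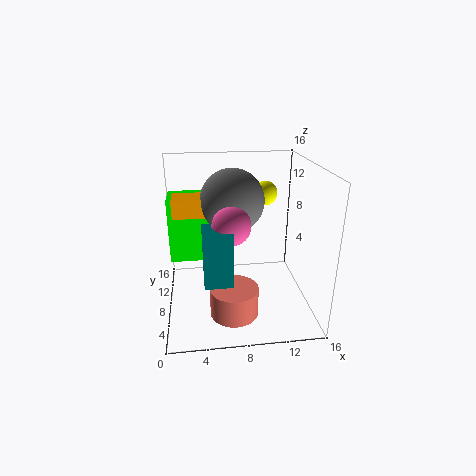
pos_x_1 = 7; pos_y_1 = 3.5; pos_z_1 = 1.5; radius_1 = 2.5; pos_x_2 = 7.5; pos_y_2 = 9; radius_2 = 3.5; pos_x_3 = 12; pos_y_3 = 13; radius_3 = 1.5; pos_x_4 = 7; pos_y_4 = 5.5; pos_z_4 = 10.5; pos_x_5 = 1; pos_y_5 = 8; pos_z_5 = 10.5; width_5 = 3.5; depth_5 = 3; pos_x_6 = 4; pos_y_6 = 3.5; width_6 = 3; height_6 = 6; pos_x_7 = 0.5; pos_y_7 = 8; pos_z_7 = 5.5; width_7 = 5.5; height_7 = 7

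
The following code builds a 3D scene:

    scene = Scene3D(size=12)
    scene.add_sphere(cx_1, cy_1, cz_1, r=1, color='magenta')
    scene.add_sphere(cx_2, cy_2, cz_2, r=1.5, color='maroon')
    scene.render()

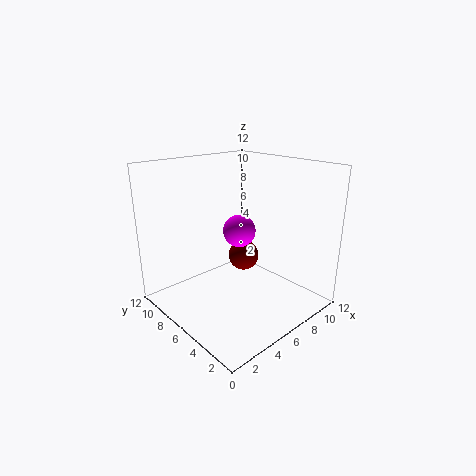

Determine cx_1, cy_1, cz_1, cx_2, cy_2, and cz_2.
cx_1 = 2; cy_1 = 1.5; cz_1 = 9; cx_2 = 9.5; cy_2 = 9; cz_2 = 2.25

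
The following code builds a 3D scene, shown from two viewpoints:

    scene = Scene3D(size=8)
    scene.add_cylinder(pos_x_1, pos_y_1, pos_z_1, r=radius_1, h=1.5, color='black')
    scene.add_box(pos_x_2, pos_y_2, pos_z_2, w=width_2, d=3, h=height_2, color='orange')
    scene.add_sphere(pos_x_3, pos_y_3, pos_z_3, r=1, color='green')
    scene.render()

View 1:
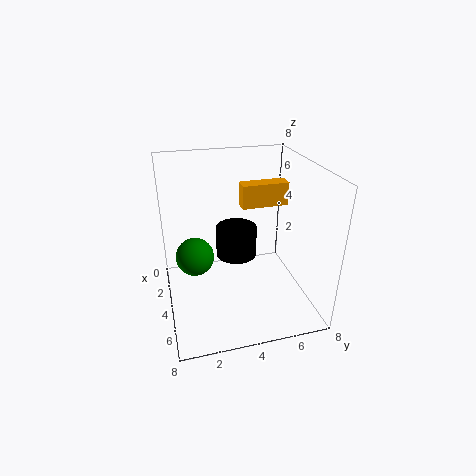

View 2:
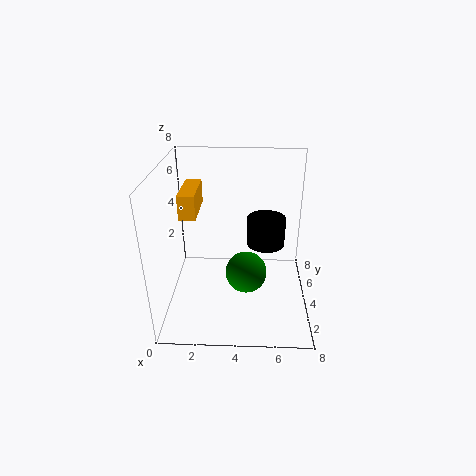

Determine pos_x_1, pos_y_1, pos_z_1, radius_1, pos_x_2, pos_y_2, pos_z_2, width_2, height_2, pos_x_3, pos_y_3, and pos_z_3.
pos_x_1 = 5.5, pos_y_1 = 3.5, pos_z_1 = 4, radius_1 = 1, pos_x_2 = 0.5, pos_y_2 = 5, pos_z_2 = 4.5, width_2 = 1, height_2 = 1.5, pos_x_3 = 4.5, pos_y_3 = 1.5, pos_z_3 = 3.5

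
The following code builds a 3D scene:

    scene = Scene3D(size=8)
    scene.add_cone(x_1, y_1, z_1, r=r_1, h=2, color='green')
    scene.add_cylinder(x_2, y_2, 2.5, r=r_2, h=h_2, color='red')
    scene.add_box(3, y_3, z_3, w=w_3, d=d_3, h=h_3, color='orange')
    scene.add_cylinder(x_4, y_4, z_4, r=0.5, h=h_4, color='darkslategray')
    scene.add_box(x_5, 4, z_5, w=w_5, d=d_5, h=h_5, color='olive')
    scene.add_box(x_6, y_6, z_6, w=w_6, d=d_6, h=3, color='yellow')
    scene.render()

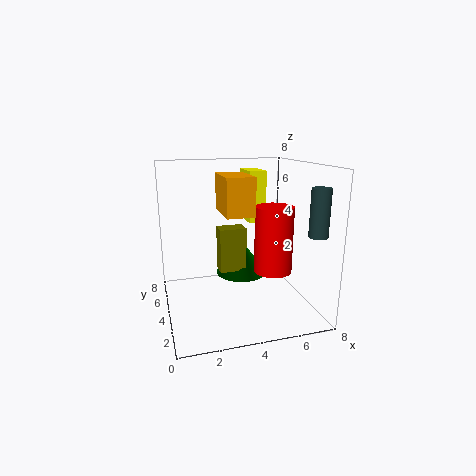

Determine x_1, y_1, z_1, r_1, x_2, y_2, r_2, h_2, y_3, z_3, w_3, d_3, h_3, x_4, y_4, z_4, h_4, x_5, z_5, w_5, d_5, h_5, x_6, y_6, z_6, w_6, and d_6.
x_1 = 4.5, y_1 = 5, z_1 = 1.5, r_1 = 1.5, x_2 = 5.5, y_2 = 2.5, r_2 = 1, h_2 = 3.5, y_3 = 2.5, z_3 = 5.5, w_3 = 1.5, d_3 = 2.5, h_3 = 2, x_4 = 7.5, y_4 = 1.5, z_4 = 4.5, h_4 = 2.5, x_5 = 3, z_5 = 2, w_5 = 1.5, d_5 = 1, h_5 = 2.5, x_6 = 5, y_6 = 5, z_6 = 4.5, w_6 = 1, d_6 = 2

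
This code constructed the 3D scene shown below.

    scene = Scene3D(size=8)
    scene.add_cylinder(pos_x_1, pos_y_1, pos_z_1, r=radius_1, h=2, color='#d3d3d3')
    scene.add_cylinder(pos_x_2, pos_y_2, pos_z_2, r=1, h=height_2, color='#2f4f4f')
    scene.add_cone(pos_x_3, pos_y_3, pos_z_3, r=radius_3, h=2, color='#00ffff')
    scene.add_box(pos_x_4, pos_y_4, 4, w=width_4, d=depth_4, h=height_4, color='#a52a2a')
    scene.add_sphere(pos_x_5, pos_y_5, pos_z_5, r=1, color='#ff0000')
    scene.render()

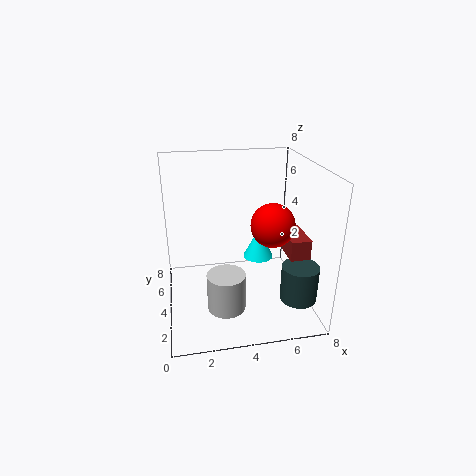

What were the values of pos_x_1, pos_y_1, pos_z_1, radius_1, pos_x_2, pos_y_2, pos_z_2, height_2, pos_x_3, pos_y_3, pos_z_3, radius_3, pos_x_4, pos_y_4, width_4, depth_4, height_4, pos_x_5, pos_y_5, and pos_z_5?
pos_x_1 = 3
pos_y_1 = 2
pos_z_1 = 1
radius_1 = 1
pos_x_2 = 7
pos_y_2 = 2
pos_z_2 = 1
height_2 = 2
pos_x_3 = 6
pos_y_3 = 7
pos_z_3 = 1
radius_3 = 1
pos_x_4 = 6
pos_y_4 = 1
width_4 = 1
depth_4 = 2
height_4 = 1
pos_x_5 = 5
pos_y_5 = 1
pos_z_5 = 6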